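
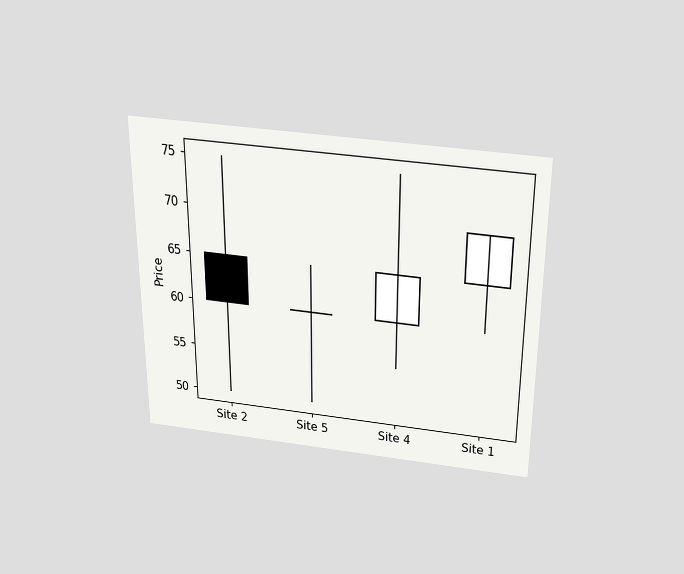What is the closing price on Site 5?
The chart is viewed slightly from above. The Site 5 candle closes at 60.

60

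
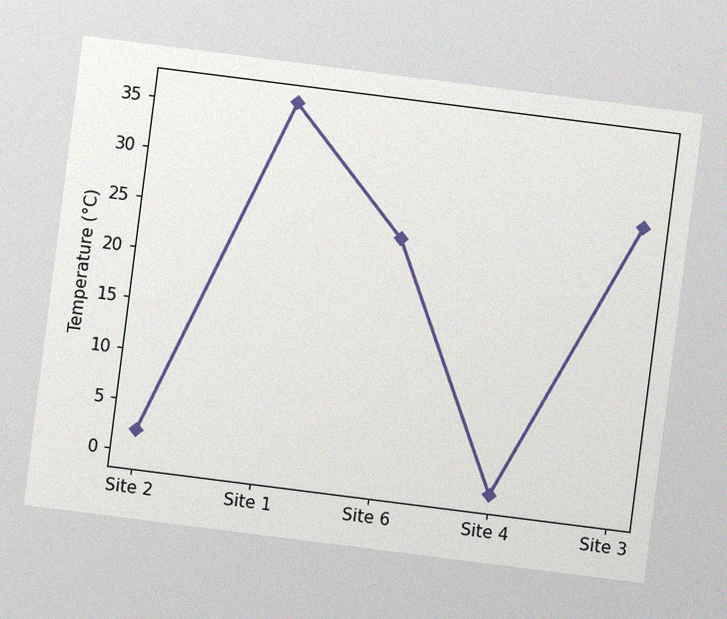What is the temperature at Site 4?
0°C

The chart is tilted about 7° clockwise, with some photo noise. At Site 4, the line is at 0°C.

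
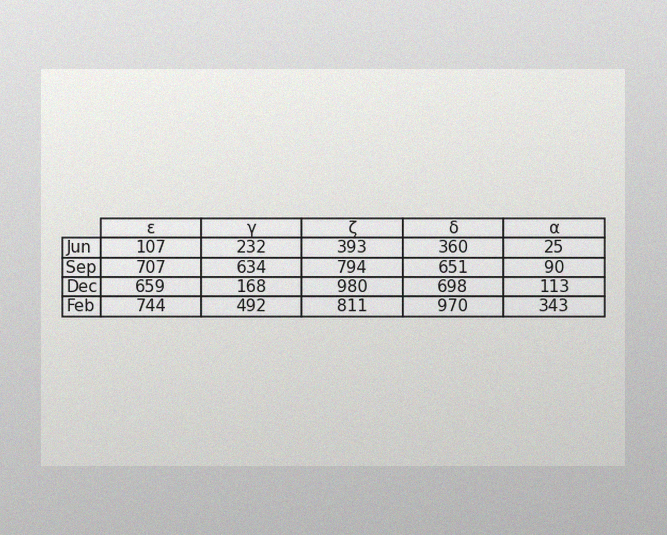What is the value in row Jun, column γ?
232

The image has some photo noise and uneven lighting. The (Jun, γ) cell reads 232.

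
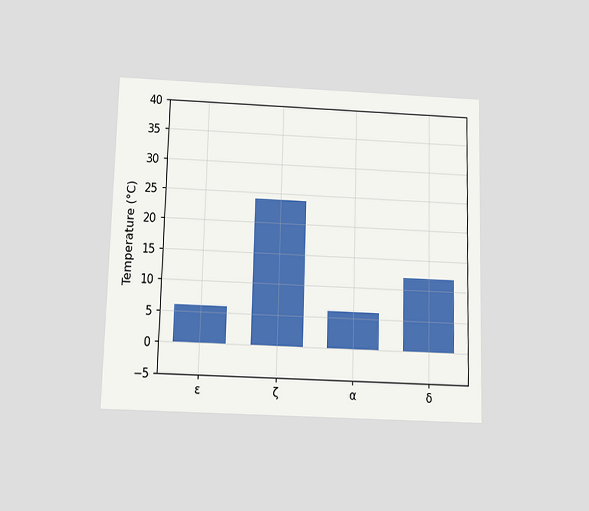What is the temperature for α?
The chart is viewed slightly from below. Reading along the chart's y-axis, the α bar reaches 6°C.

6°C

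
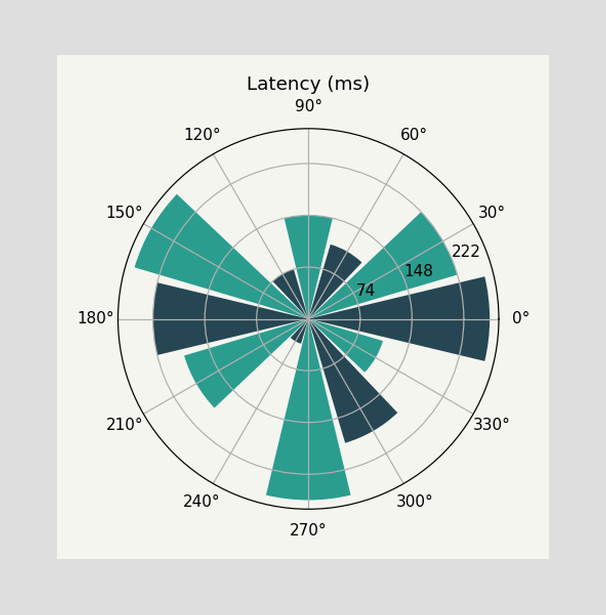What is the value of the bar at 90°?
The bar at 90° reaches 148ms on the radial axis.

148ms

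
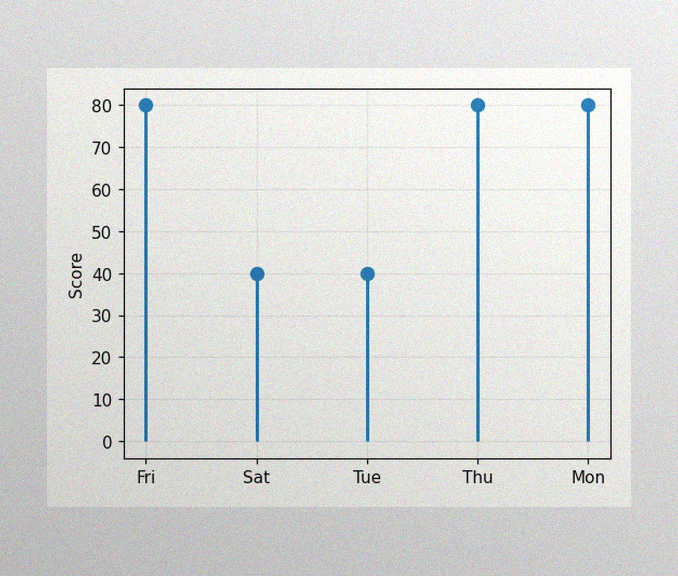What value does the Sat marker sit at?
40

The image has some photo noise and uneven lighting. The Sat marker sits at 40.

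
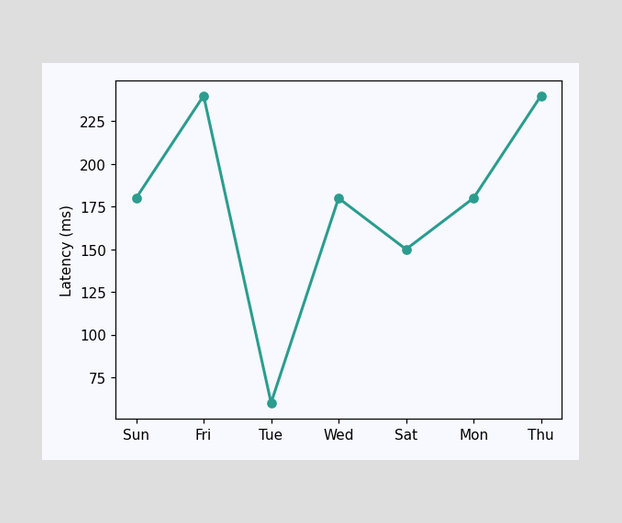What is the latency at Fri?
240ms

At Fri, the line is at 240ms.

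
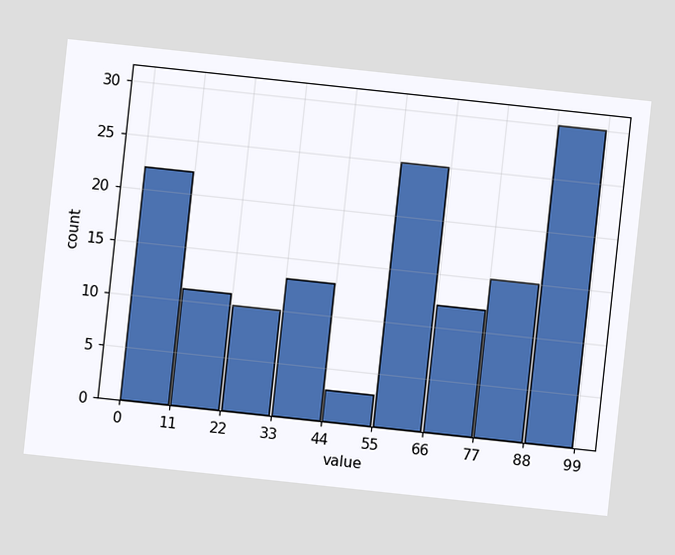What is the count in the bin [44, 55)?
The chart is tilted about 6° clockwise. The [44, 55) bin has height 3.

3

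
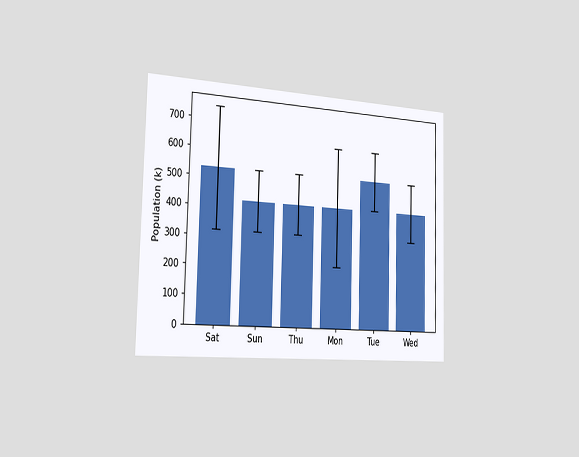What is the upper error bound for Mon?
636k

The chart is viewed slightly from the left. The Mon bar's upper whisker reaches 636k.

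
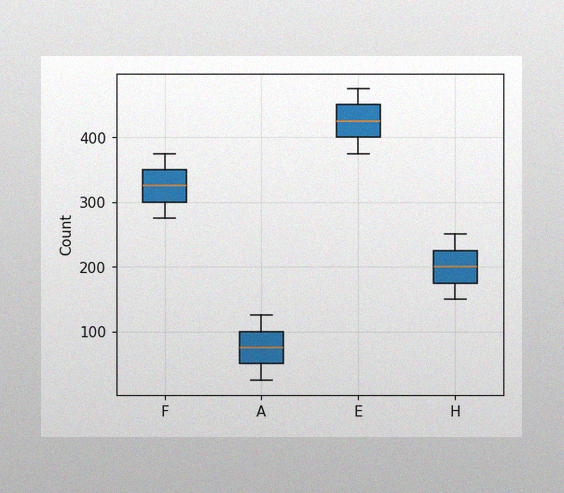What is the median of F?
325

The image has some photo noise and uneven lighting. The median line in the F box sits at 325.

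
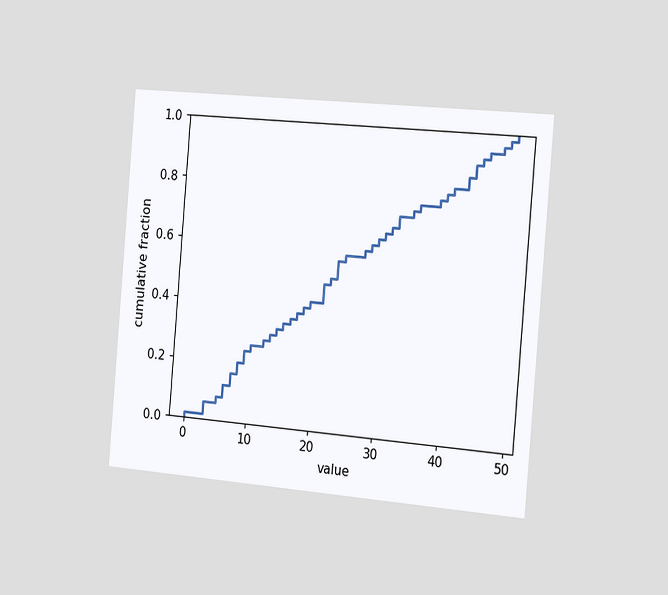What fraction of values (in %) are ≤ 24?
The chart is tilted about 5° clockwise and viewed slightly from the right. At x=24 the ECDF step is at 58%.

58%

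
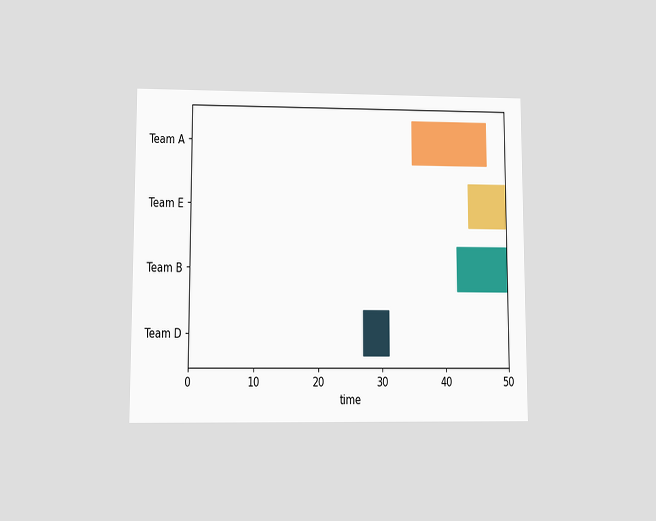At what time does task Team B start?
The chart is viewed at a slight angle. The Team B bar begins at t=42.

42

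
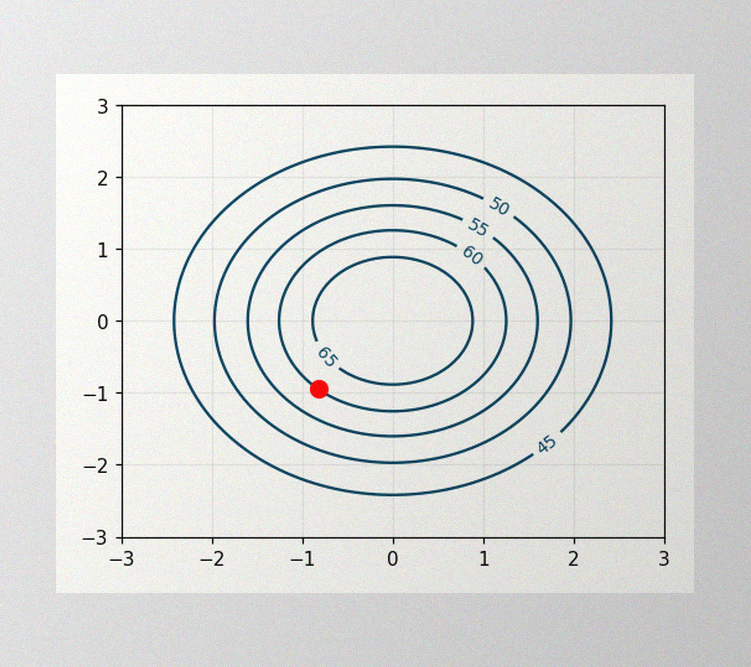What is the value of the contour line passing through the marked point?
60

The image has some photo noise and uneven lighting. The marked point sits on the contour labelled 60.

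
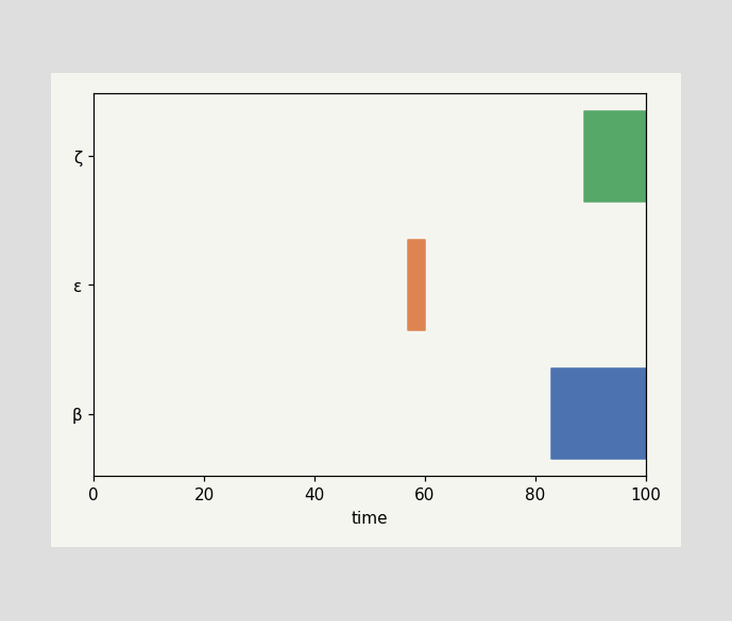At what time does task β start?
The β bar begins at t=83.

83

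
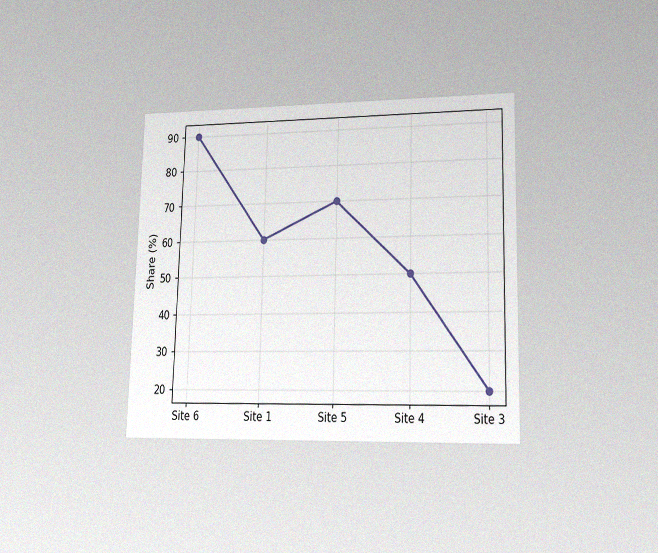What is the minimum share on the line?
20%

The chart is viewed at a slight angle, with some photo noise. The lowest point is at Site 3, and reading across to the y-axis gives 20%.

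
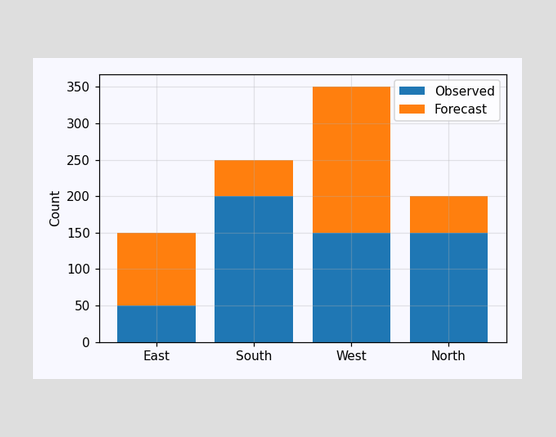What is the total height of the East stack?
150

The East stack's top reaches 150 on the y-axis.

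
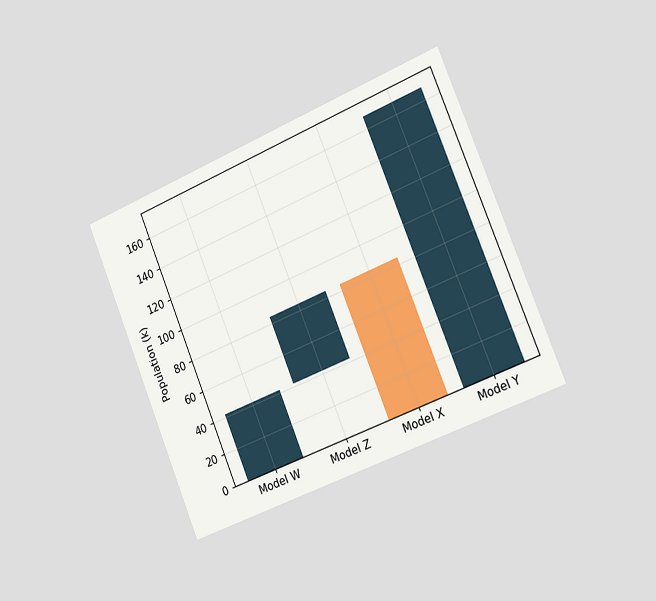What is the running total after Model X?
0k

The chart is tilted about 22° counter-clockwise and viewed slightly from the right. After Model X the running total reaches 0k.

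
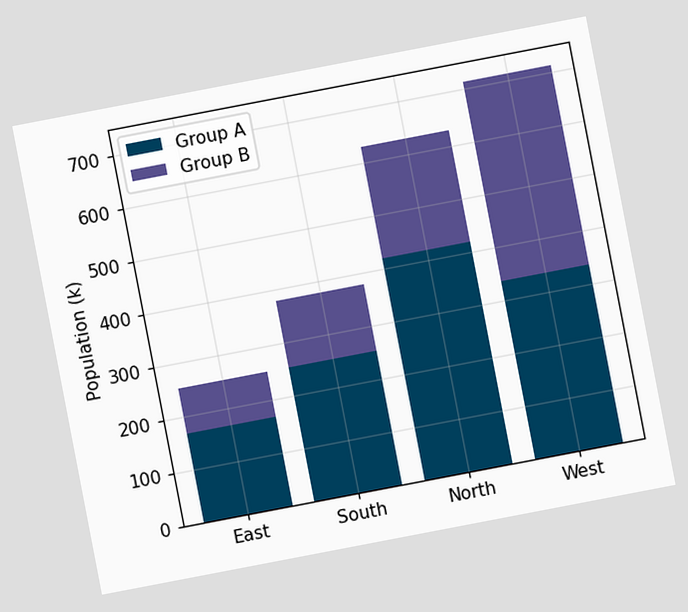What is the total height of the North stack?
630k

The chart is tilted about 11° counter-clockwise. The North stack's top reaches 630k on the y-axis.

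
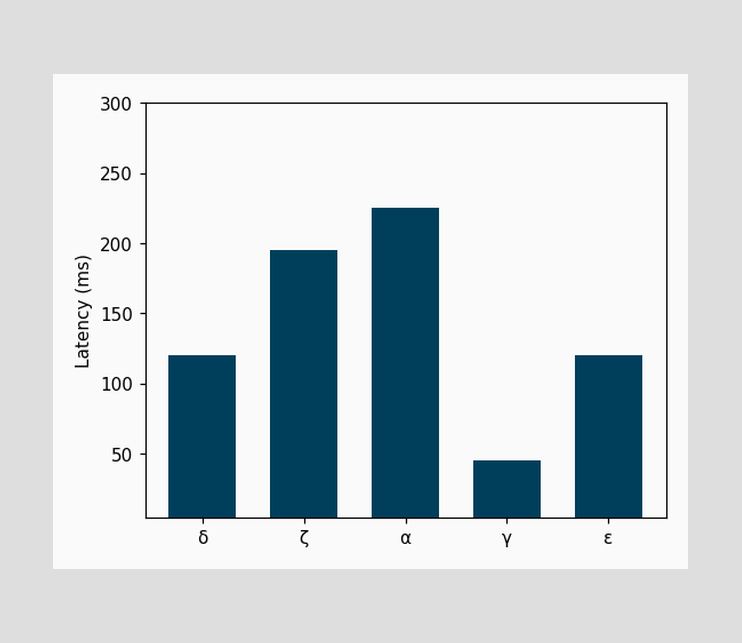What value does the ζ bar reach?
Reading along the chart's y-axis, the ζ bar reaches 195ms.

195ms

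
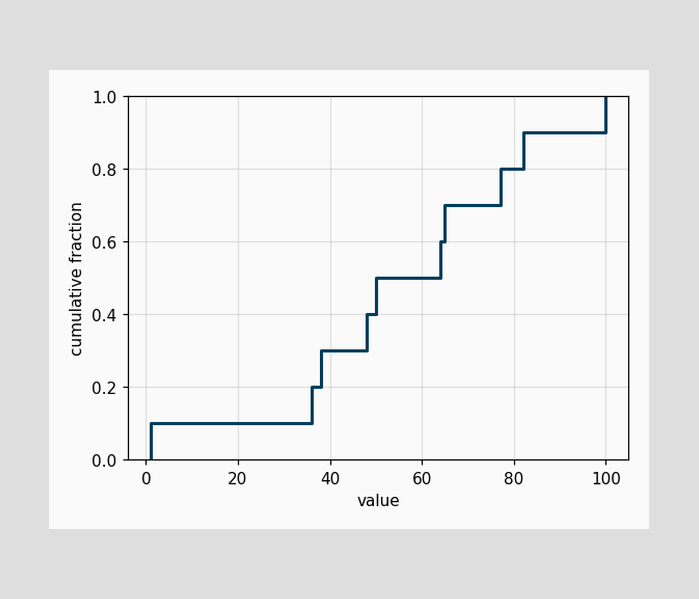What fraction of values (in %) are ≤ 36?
20%

At x=36 the ECDF step is at 20%.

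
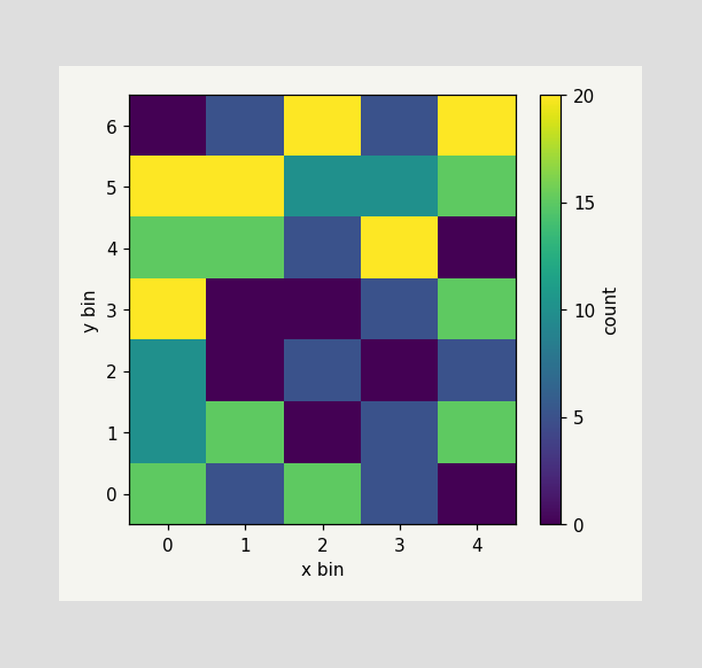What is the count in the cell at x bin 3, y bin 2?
0

Matching the cell (3, 2) against the colorbar gives 0.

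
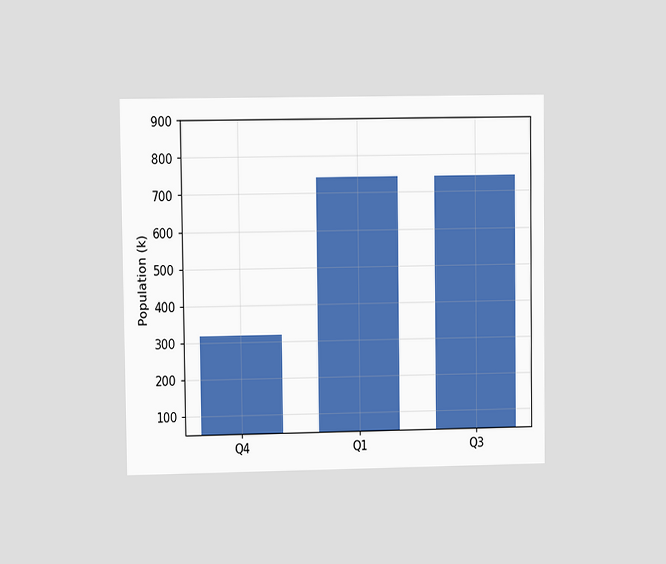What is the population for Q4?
318k

The chart is viewed at a slight angle. Reading along the chart's y-axis, the Q4 bar reaches 318k.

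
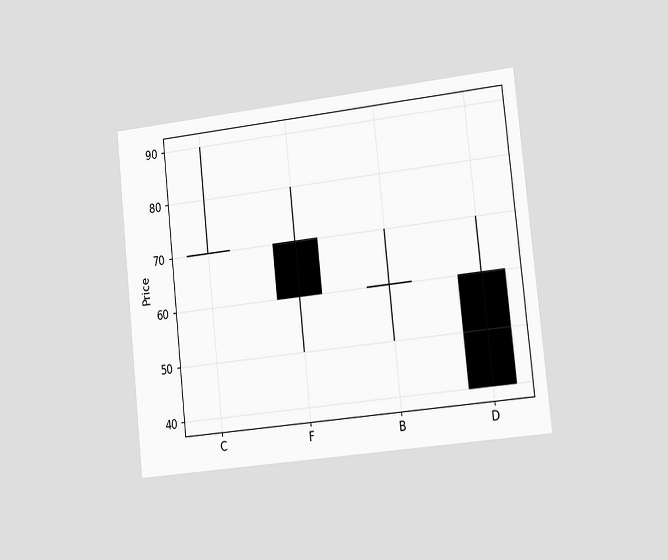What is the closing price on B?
The chart is tilted about 6° counter-clockwise and viewed slightly from the right. The B candle closes at 60.

60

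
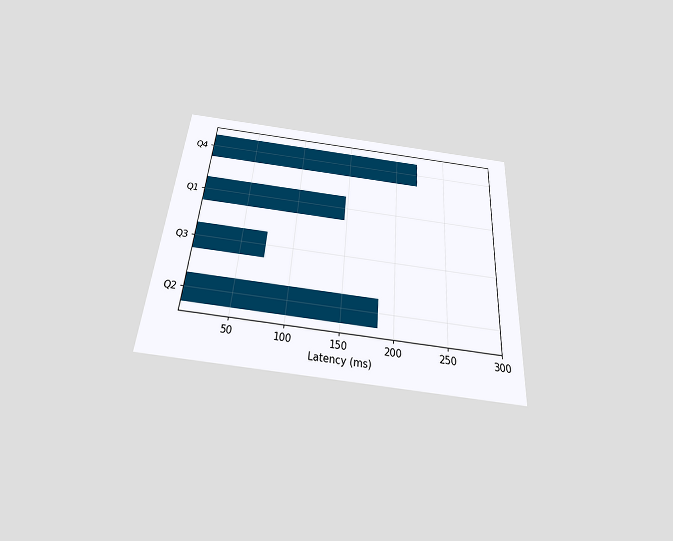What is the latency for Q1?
148ms

The chart is tilted about 4° clockwise and viewed slightly from below. Reading along the chart's x-axis, the Q1 bar reaches 148ms.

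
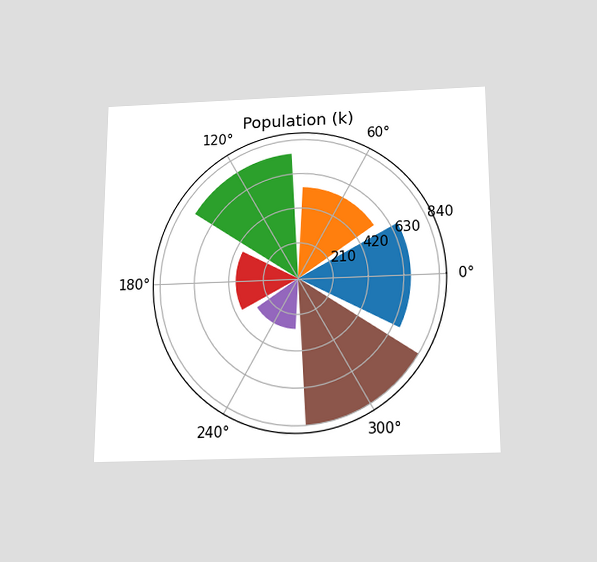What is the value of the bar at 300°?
The chart is viewed slightly from below. The bar at 300° reaches 840k on the radial axis.

840k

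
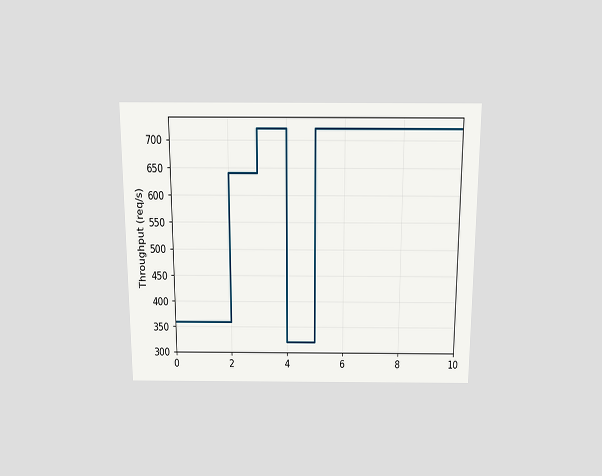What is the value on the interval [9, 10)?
The chart is viewed slightly from above. On [9, 10) the step sits at 720req/s.

720req/s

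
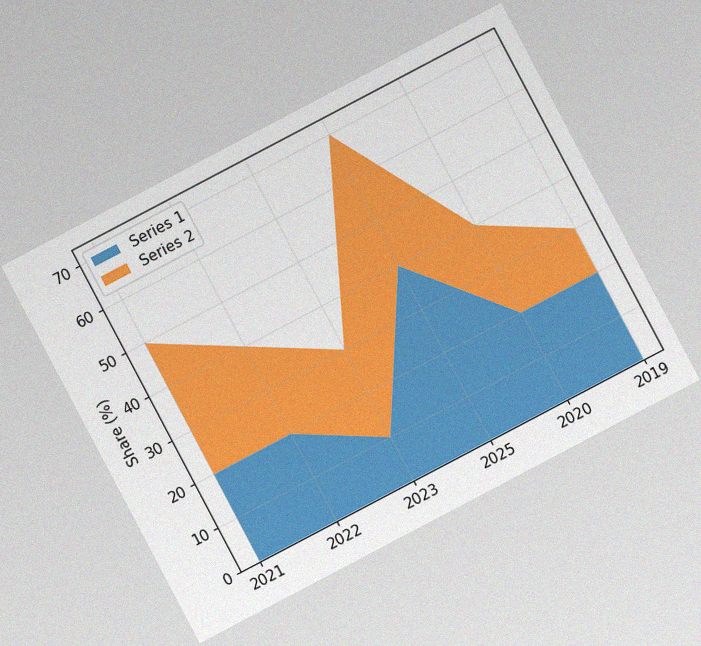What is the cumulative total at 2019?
30%

The chart is tilted about 28° counter-clockwise, with some photo noise. The stacked total at 2019 reaches 30%.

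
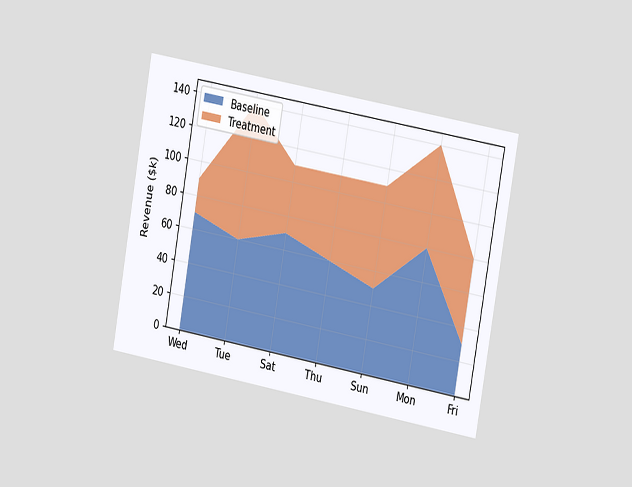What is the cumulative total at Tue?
$140k

The chart is tilted about 10° clockwise and viewed slightly from the right. The stacked total at Tue reaches $140k.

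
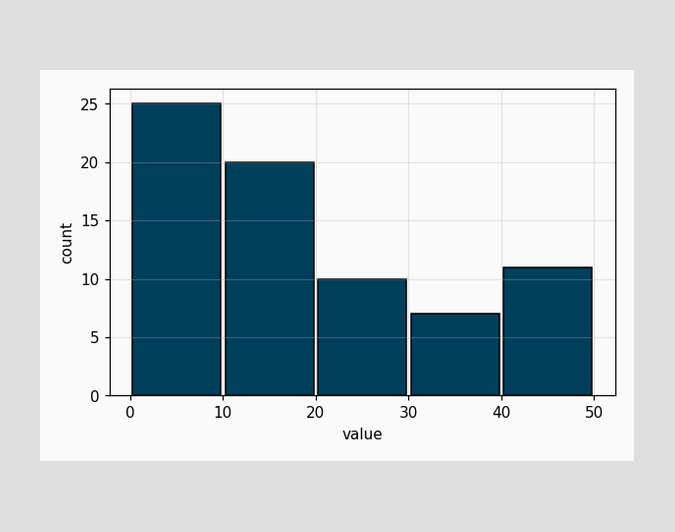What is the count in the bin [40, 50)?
The [40, 50) bin has height 11.

11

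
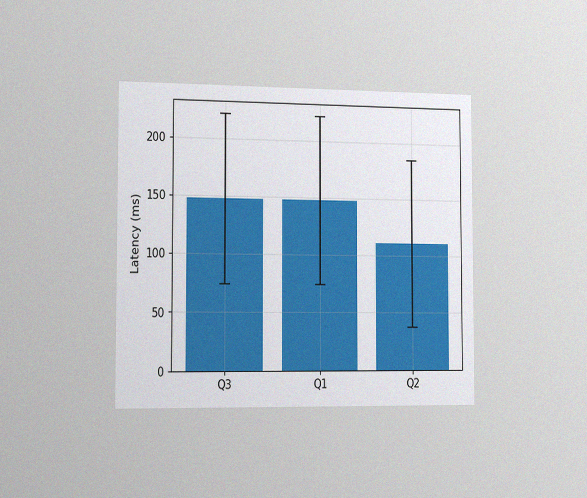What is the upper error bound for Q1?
222ms

The chart is viewed slightly from the left, with some photo noise. The Q1 bar's upper whisker reaches 222ms.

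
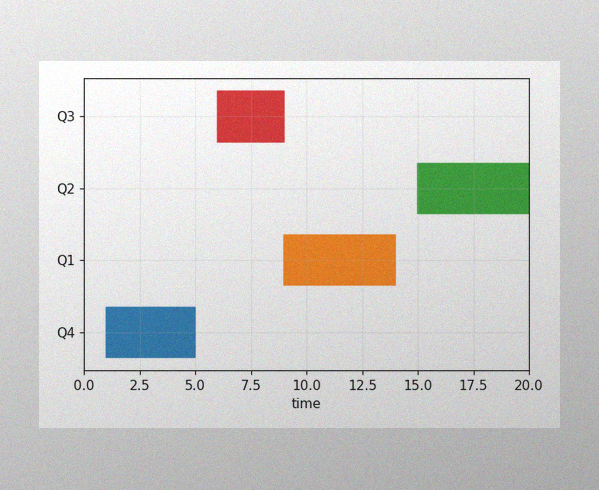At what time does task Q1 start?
The image has some photo noise and uneven lighting. The Q1 bar begins at t=9.

9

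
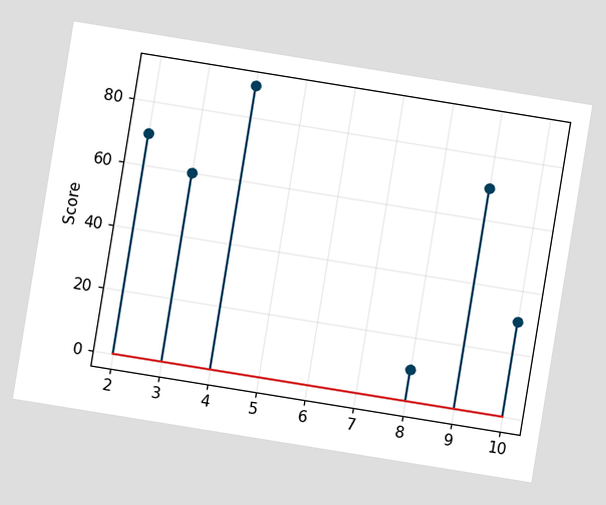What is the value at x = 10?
The chart is tilted about 9° clockwise. The stem at x=10 reaches 30.

30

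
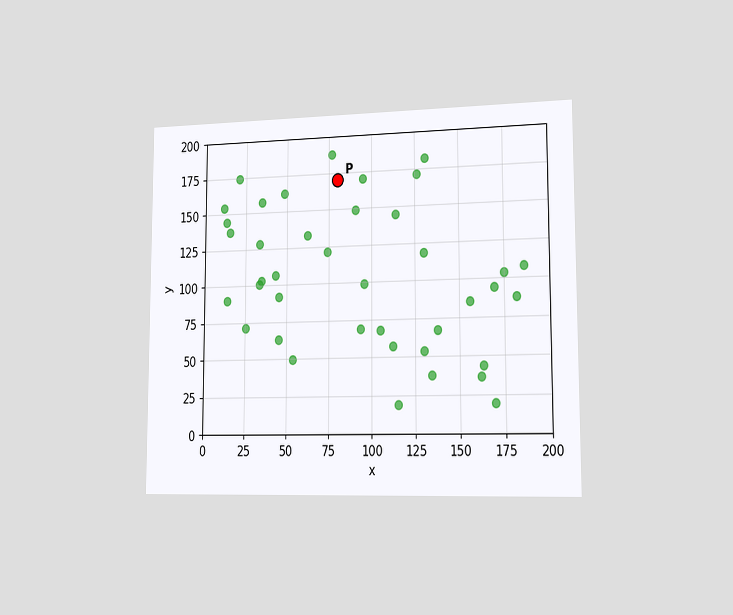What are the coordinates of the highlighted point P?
The chart is viewed slightly from the right. Following the gridlines from P to each axis, P sits at (80, 170).

(80, 170)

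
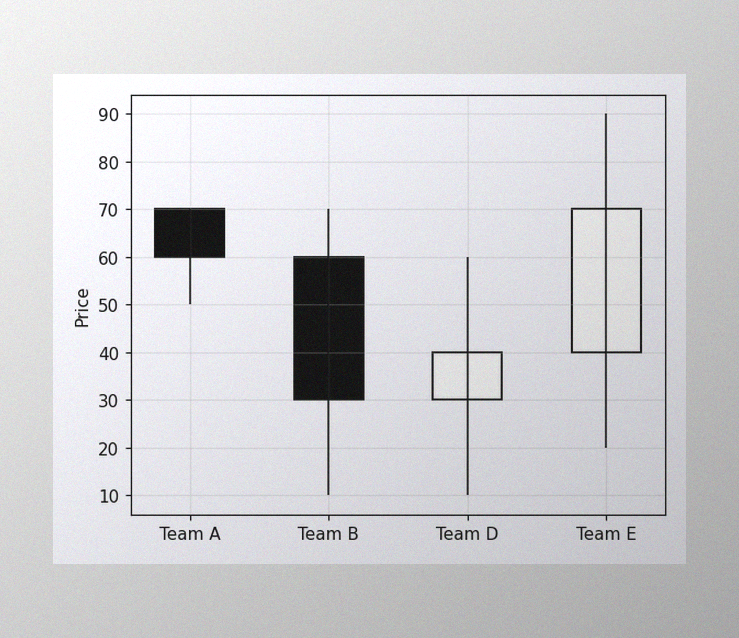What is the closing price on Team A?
60

The image has some photo noise and uneven lighting. The Team A candle closes at 60.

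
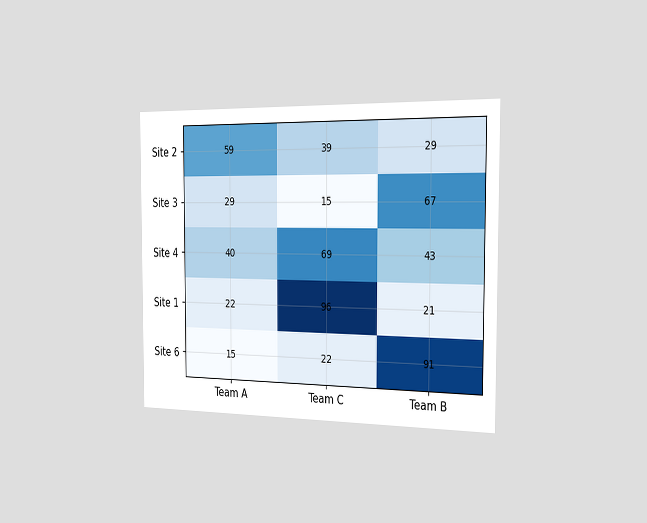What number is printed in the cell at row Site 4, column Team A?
40

The chart is viewed slightly from the right. The (Site 4, Team A) cell reads 40.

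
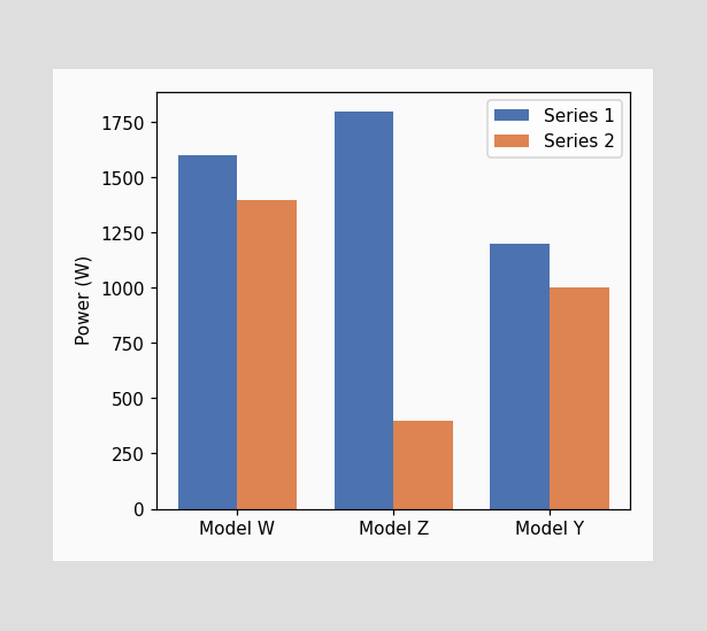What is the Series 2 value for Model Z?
The Series 2 bar at Model Z reaches 400W on the y-axis.

400W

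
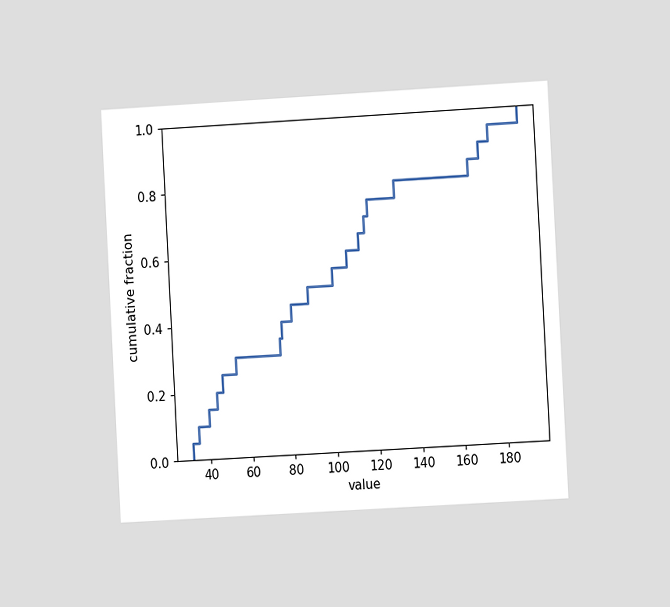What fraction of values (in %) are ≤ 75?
The chart is tilted about 3° counter-clockwise and viewed at a slight angle. At x=75 the ECDF step is at 35%.

35%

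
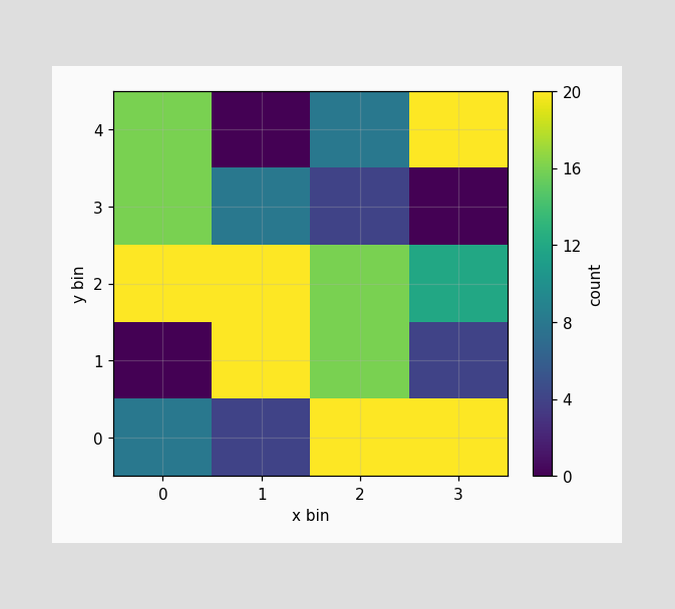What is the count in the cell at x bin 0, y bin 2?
20

Matching the cell (0, 2) against the colorbar gives 20.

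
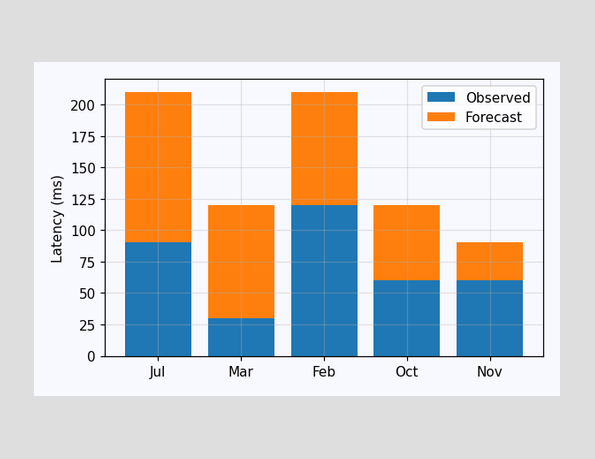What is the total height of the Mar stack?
120ms

The Mar stack's top reaches 120ms on the y-axis.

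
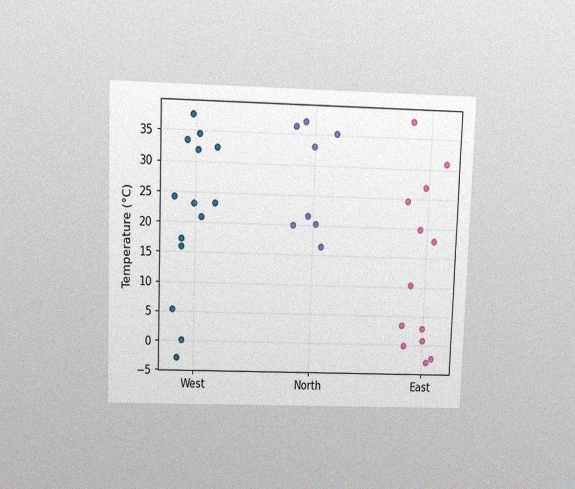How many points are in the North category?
8

The chart is viewed at a slight angle, with some photo noise. Counting the markers in the North column gives 8.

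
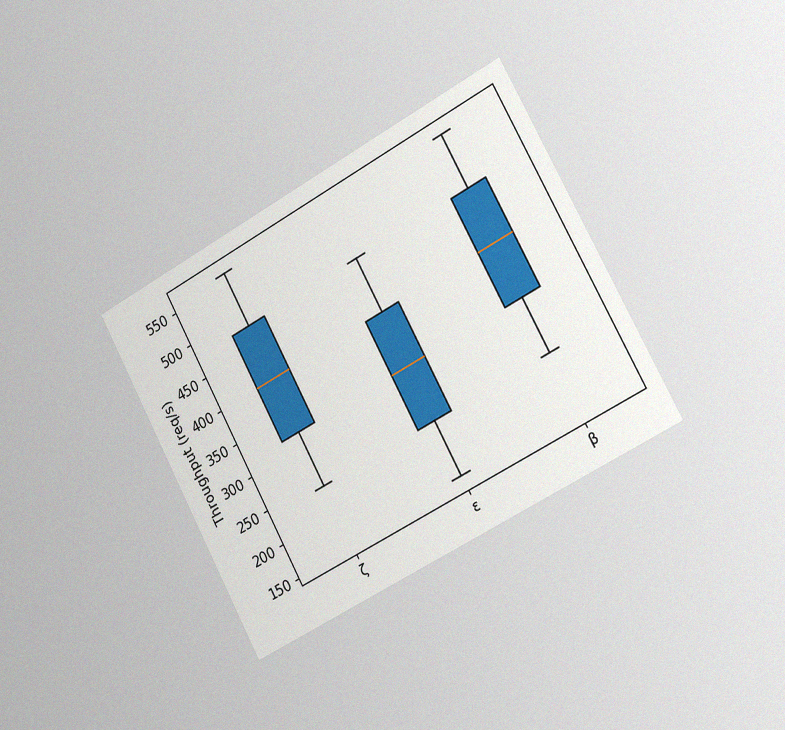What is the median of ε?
320req/s

The chart is tilted about 28° counter-clockwise and viewed slightly from the right, with some photo noise. The median line in the ε box sits at 320req/s.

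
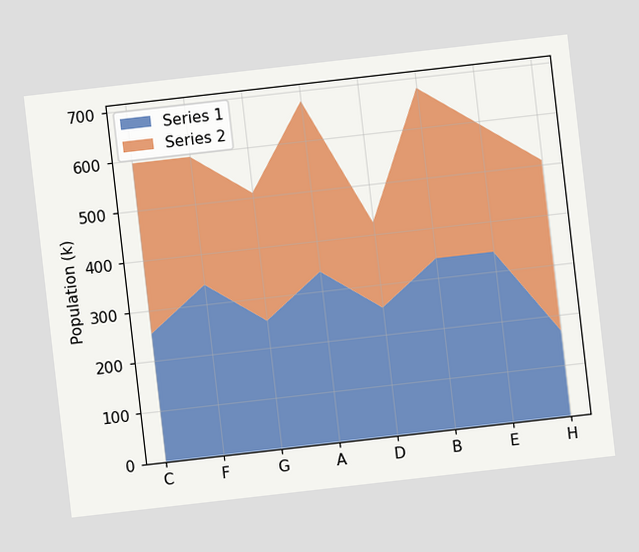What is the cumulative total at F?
595k

The chart is tilted about 6° counter-clockwise. The stacked total at F reaches 595k.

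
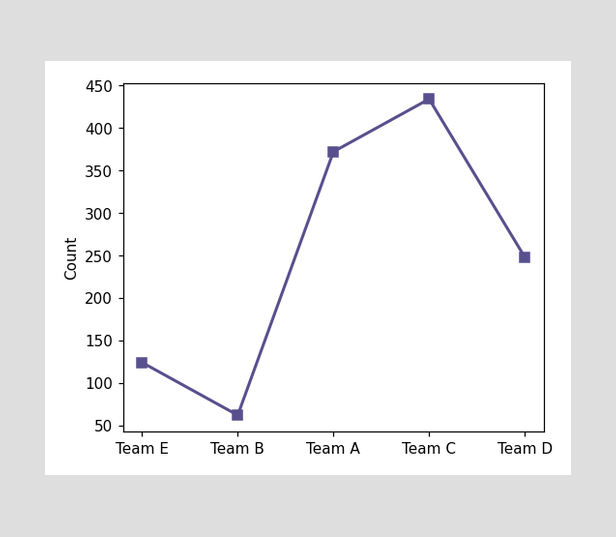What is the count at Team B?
At Team B, the line is at 62.

62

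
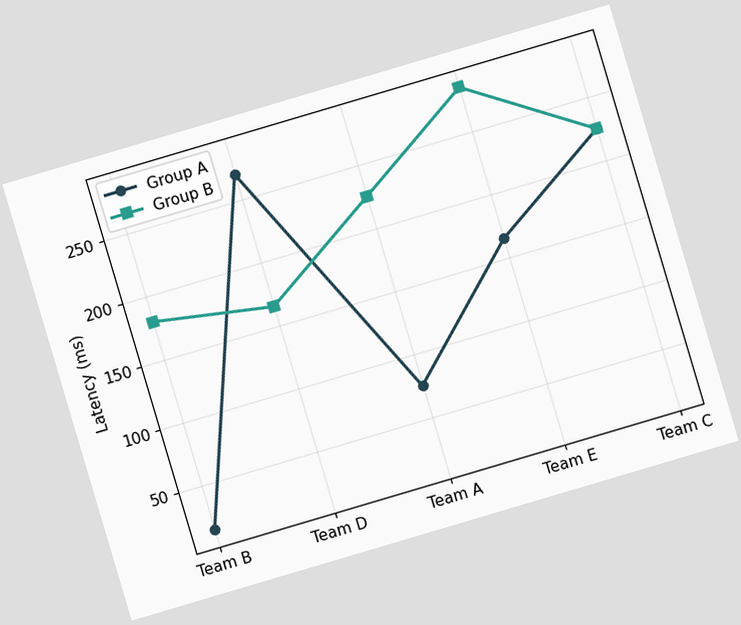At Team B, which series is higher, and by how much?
The chart is tilted about 17° counter-clockwise. At Team B, Group B sits above the other line by 165ms.

Group B, by 165ms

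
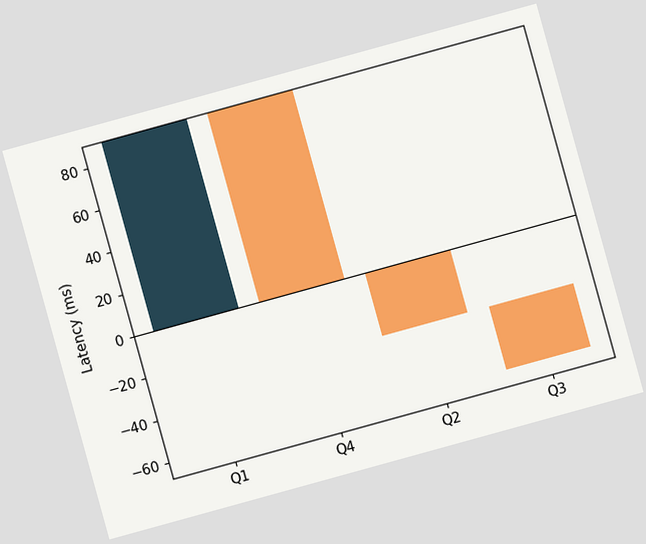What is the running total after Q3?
-60ms

The chart is tilted about 15° counter-clockwise. After Q3 the running total reaches -60ms.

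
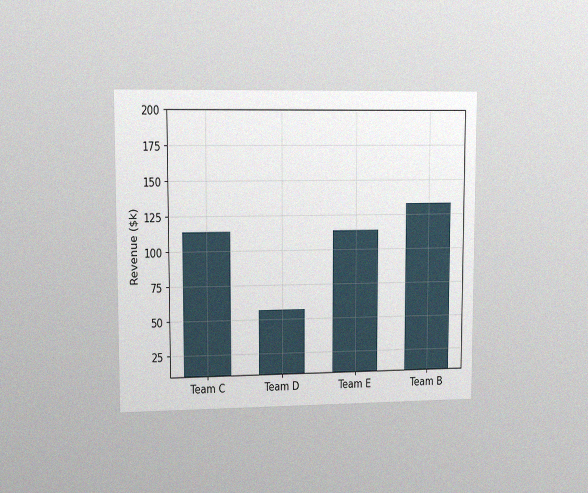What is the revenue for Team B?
$133k

The chart is viewed at a slight angle, with some photo noise. Reading along the chart's y-axis, the Team B bar reaches $133k.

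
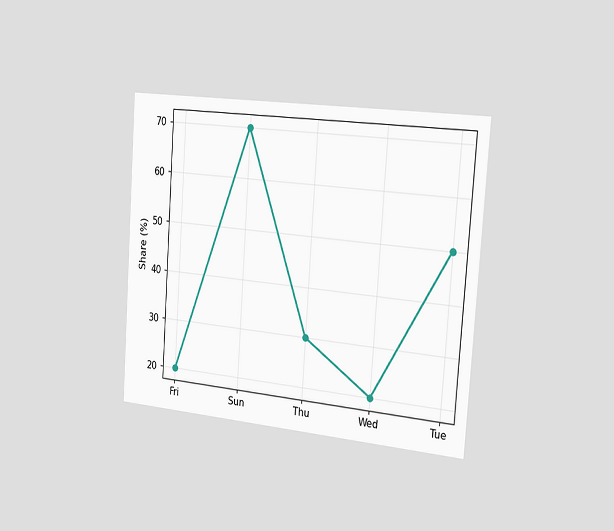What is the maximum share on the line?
70%

The chart is tilted about 4° clockwise and viewed slightly from the right. The highest point is at Sun, and reading across to the y-axis gives 70%.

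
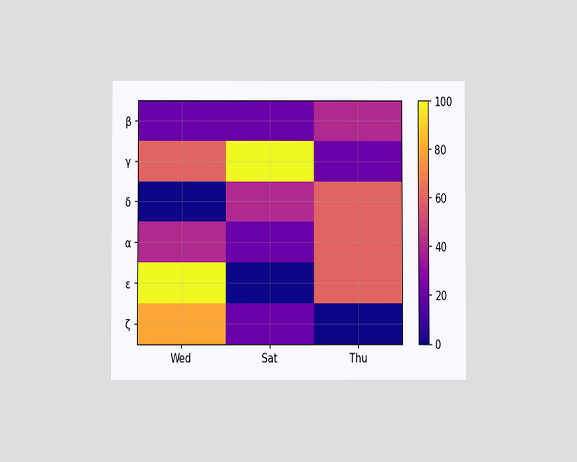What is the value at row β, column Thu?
40

The chart is viewed at a slight angle. Matching cell (β, Thu) against the colorbar gives 40.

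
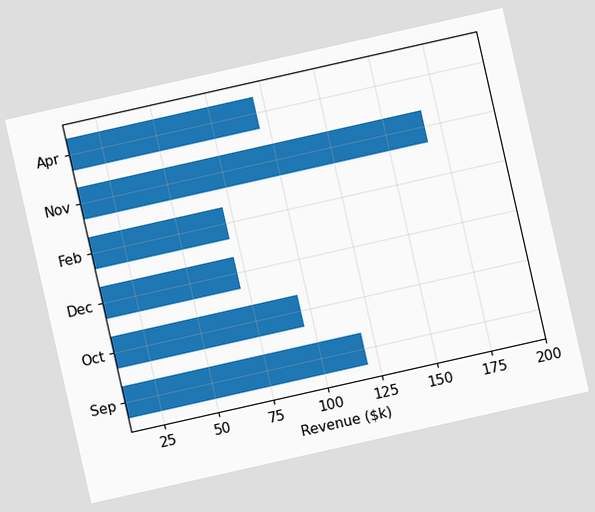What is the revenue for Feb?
The chart is tilted about 13° counter-clockwise. Reading along the chart's x-axis, the Feb bar reaches $72k.

$72k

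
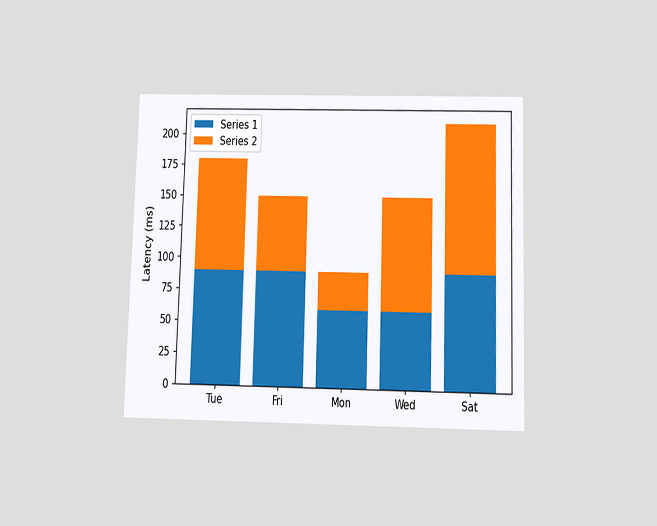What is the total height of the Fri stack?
150ms

The chart is viewed slightly from below. The Fri stack's top reaches 150ms on the y-axis.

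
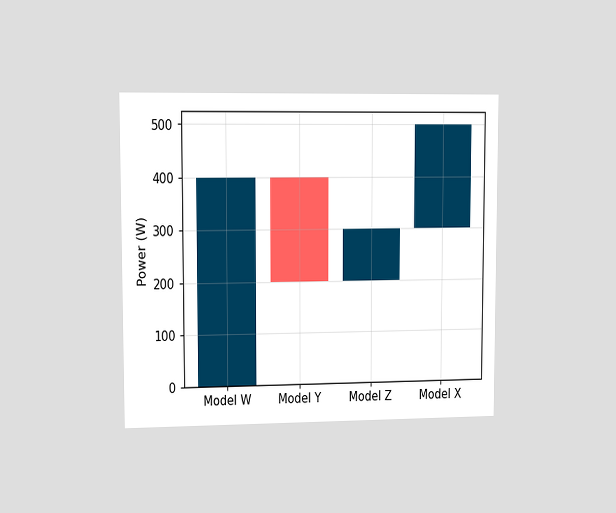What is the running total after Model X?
500W

The chart is viewed slightly from the left. After Model X the running total reaches 500W.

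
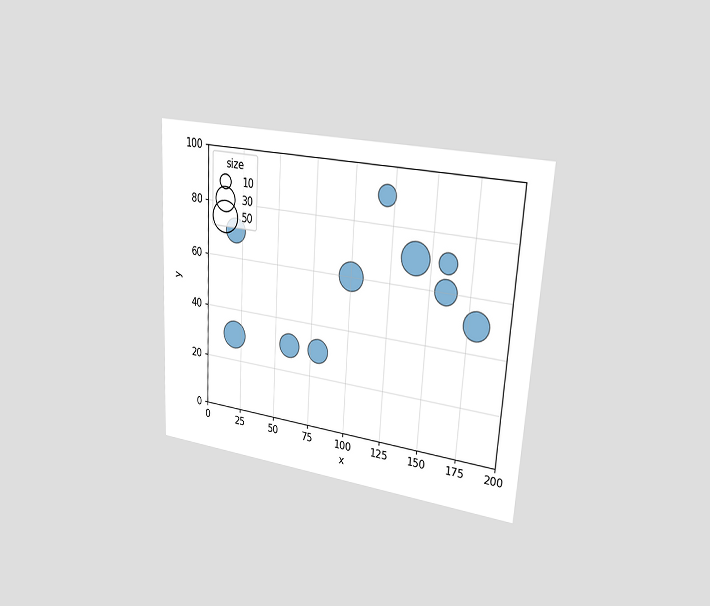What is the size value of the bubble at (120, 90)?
20

The chart is tilted about 3° clockwise and viewed slightly from the right. Matching the bubble at (120, 90) against the size legend gives 20.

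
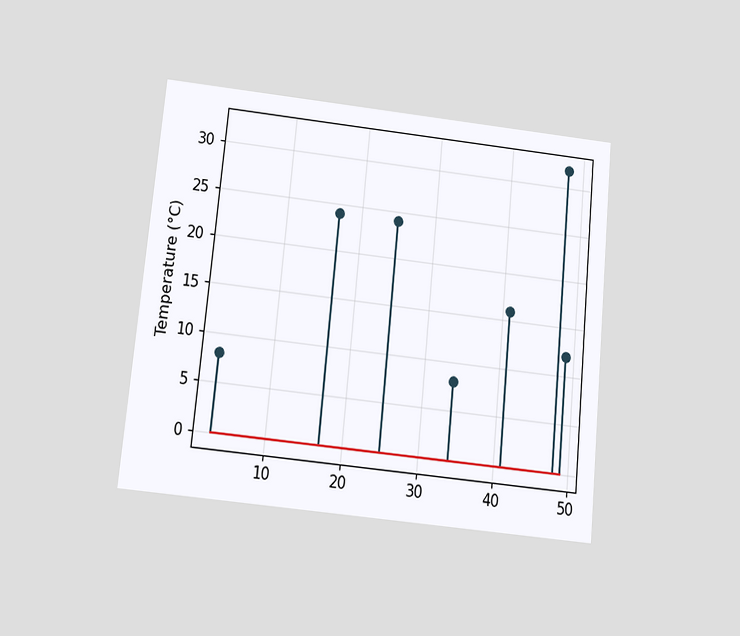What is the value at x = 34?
The chart is tilted about 6° clockwise and viewed slightly from below. The stem at x=34 reaches 8°C.

8°C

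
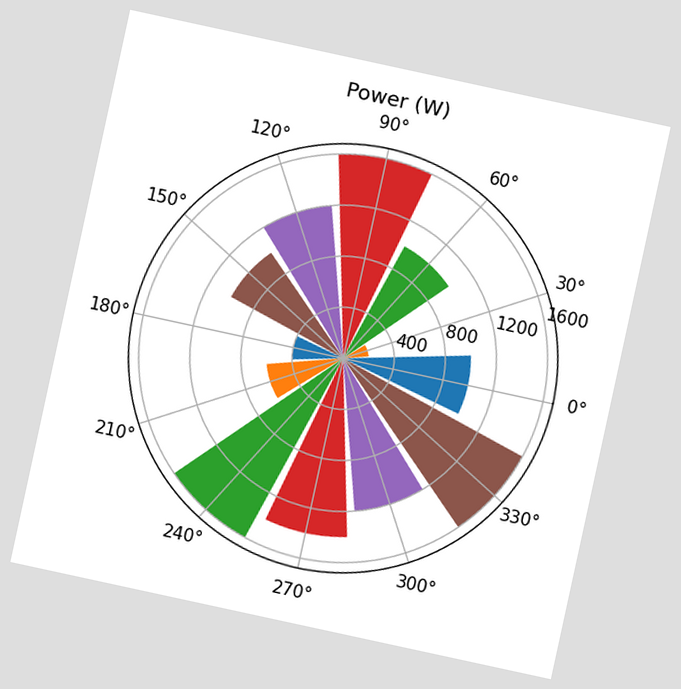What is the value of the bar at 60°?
The chart is tilted about 12° clockwise. The bar at 60° reaches 1000W on the radial axis.

1000W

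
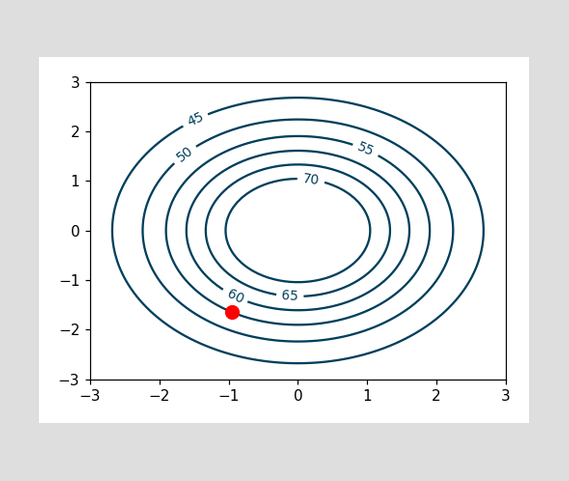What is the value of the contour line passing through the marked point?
The marked point sits on the contour labelled 55.

55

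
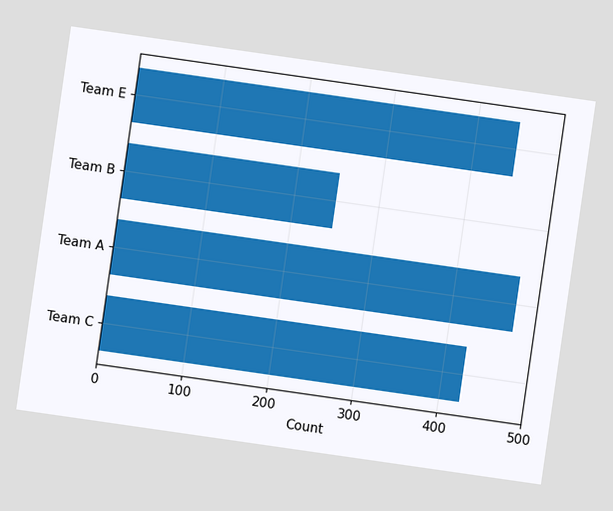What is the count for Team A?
The chart is tilted about 8° clockwise. Reading along the chart's x-axis, the Team A bar reaches 475.

475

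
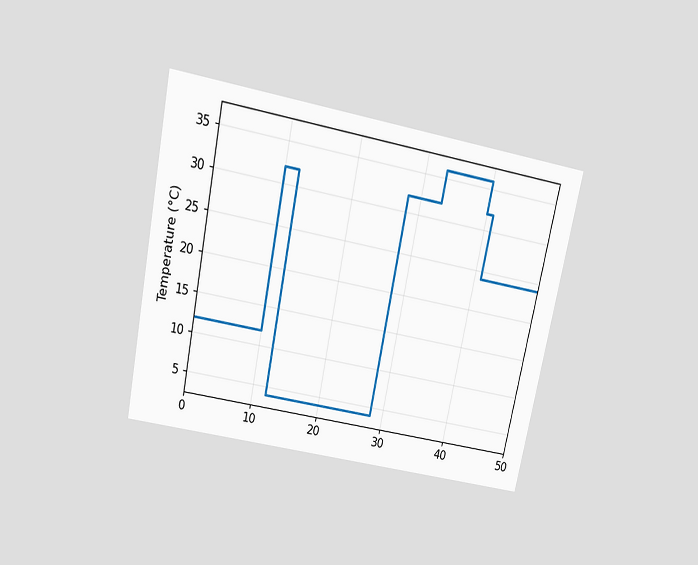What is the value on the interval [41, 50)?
The chart is tilted about 12° clockwise and viewed slightly from above. On [41, 50) the step sits at 24°C.

24°C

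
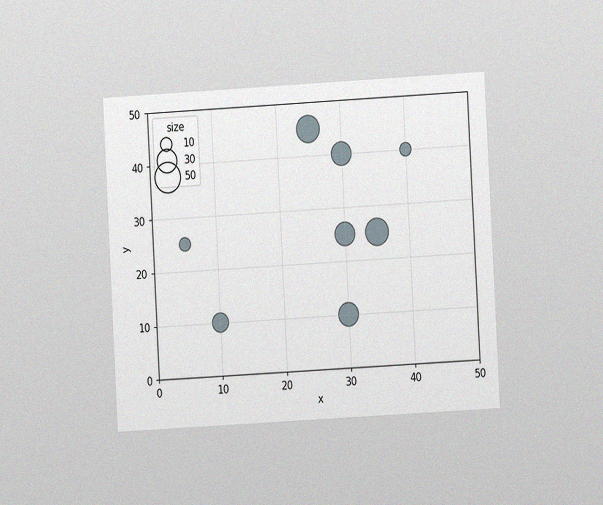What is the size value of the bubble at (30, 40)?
The chart is tilted about 3° counter-clockwise and viewed at a slight angle, with some photo noise. Matching the bubble at (30, 40) against the size legend gives 30.

30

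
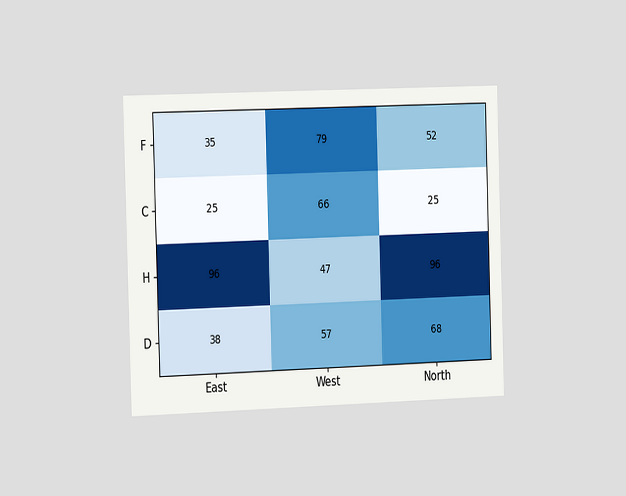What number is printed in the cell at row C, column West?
66

The chart is viewed slightly from the left. The (C, West) cell reads 66.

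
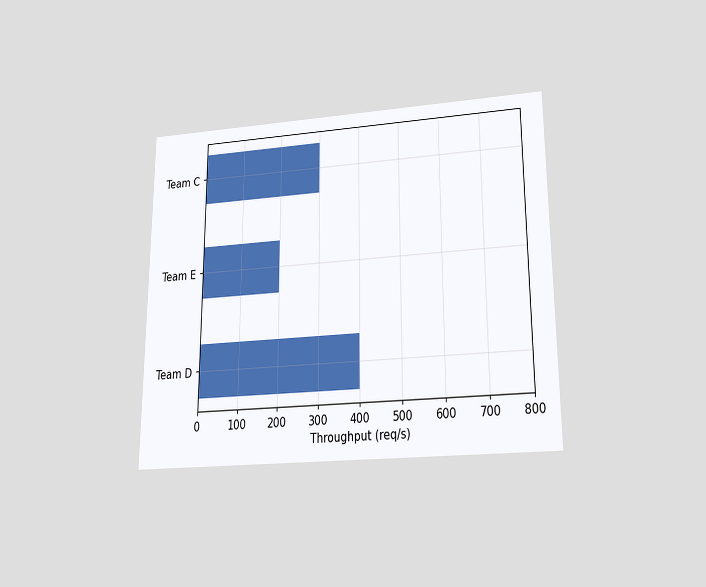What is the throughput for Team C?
The chart is viewed slightly from below. Reading along the chart's x-axis, the Team C bar reaches 300req/s.

300req/s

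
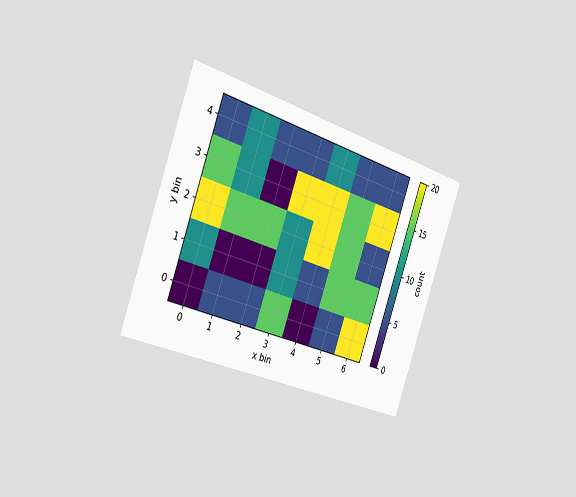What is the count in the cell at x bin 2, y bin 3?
0

The chart is tilted about 20° clockwise and viewed slightly from the left. Matching the cell (2, 3) against the colorbar gives 0.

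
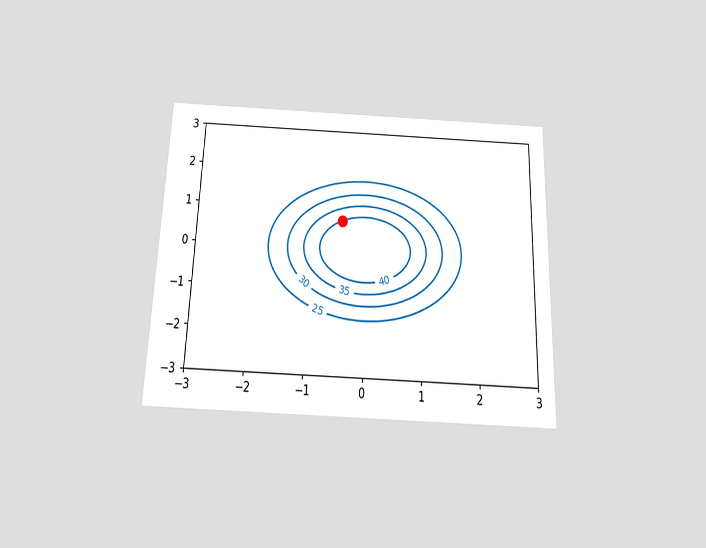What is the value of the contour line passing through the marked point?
40

The chart is tilted about 2° clockwise and viewed slightly from below. The marked point sits on the contour labelled 40.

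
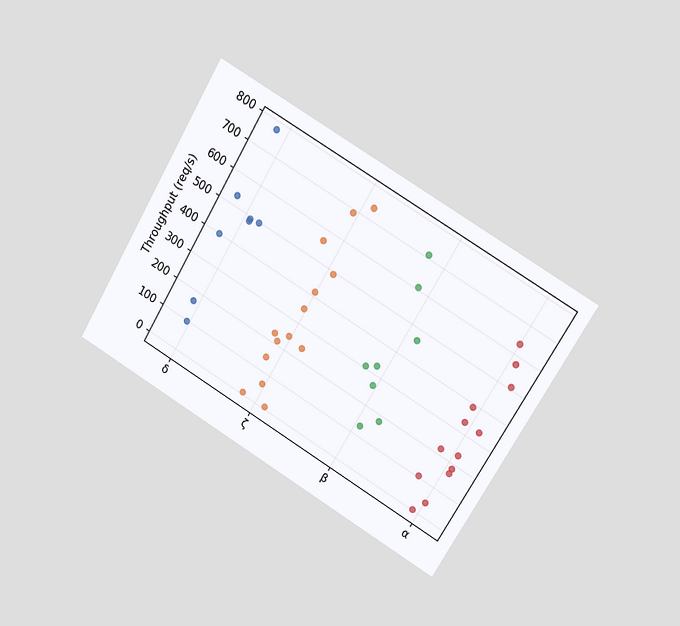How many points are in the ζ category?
The chart is tilted about 31° clockwise and viewed at a slight angle. Counting the markers in the ζ column gives 14.

14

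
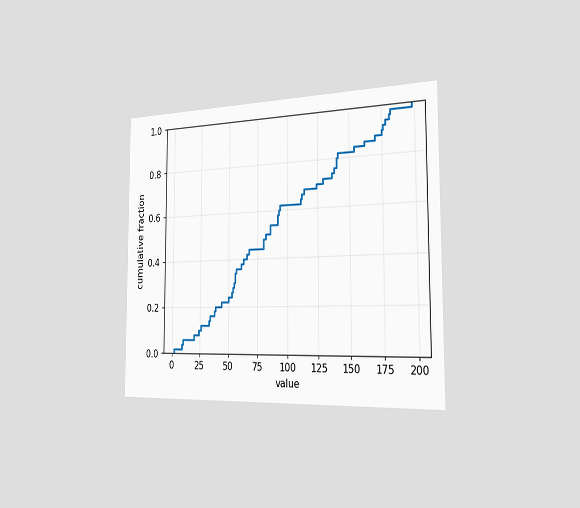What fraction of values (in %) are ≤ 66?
The chart is viewed slightly from the right. At x=66 the ECDF step is at 42%.

42%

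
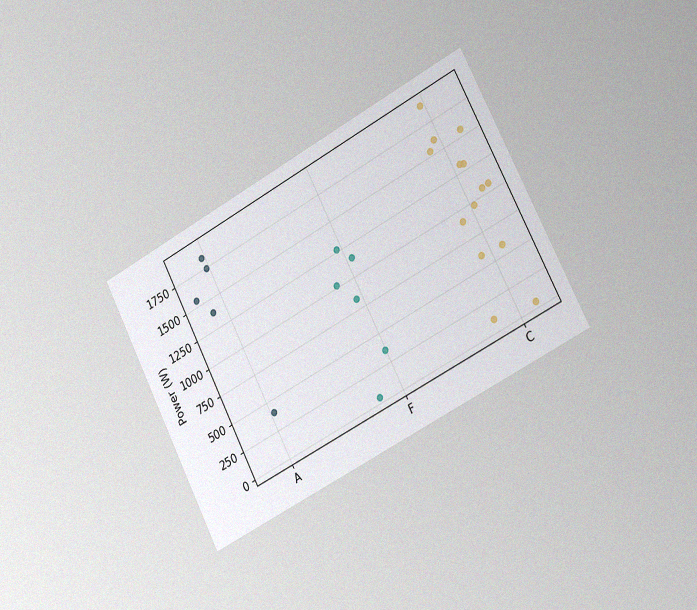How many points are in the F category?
The chart is tilted about 27° counter-clockwise and viewed slightly from the right, with some photo noise. Counting the markers in the F column gives 6.

6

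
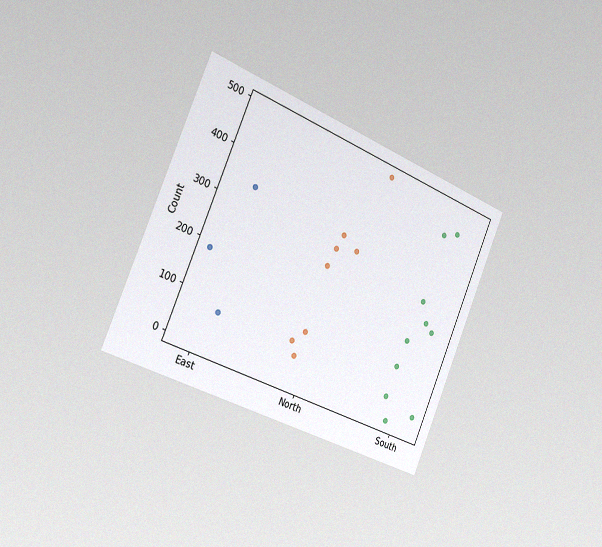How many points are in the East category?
3

The chart is tilted about 23° clockwise and viewed slightly from the left, with some photo noise. Counting the markers in the East column gives 3.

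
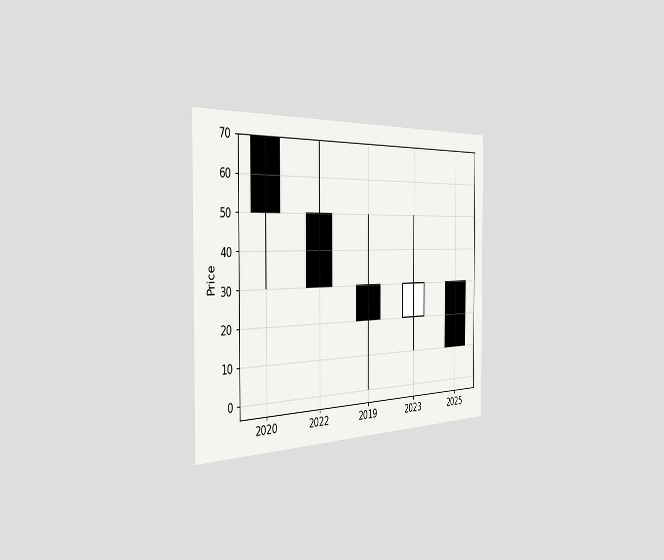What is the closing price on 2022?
30

The chart is viewed slightly from the left. The 2022 candle closes at 30.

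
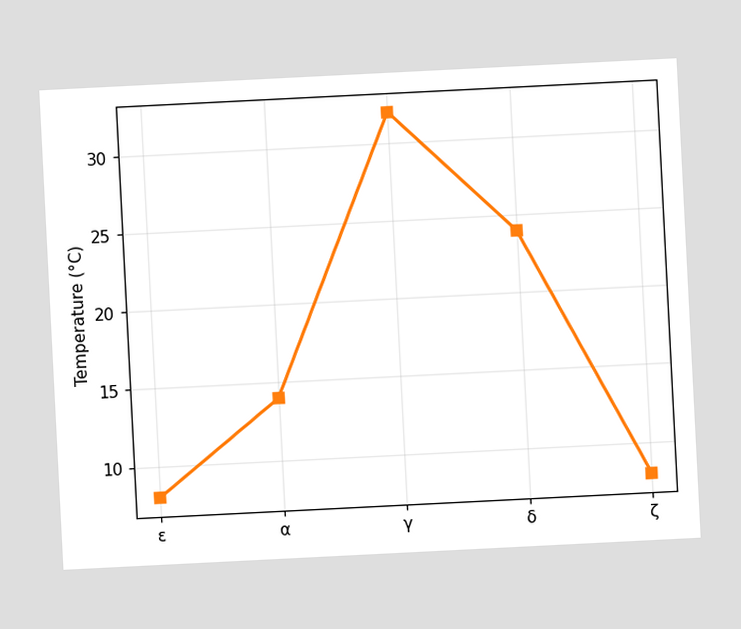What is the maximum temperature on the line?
32°C

The chart is tilted about 3° counter-clockwise. The highest point is at γ, and reading across to the y-axis gives 32°C.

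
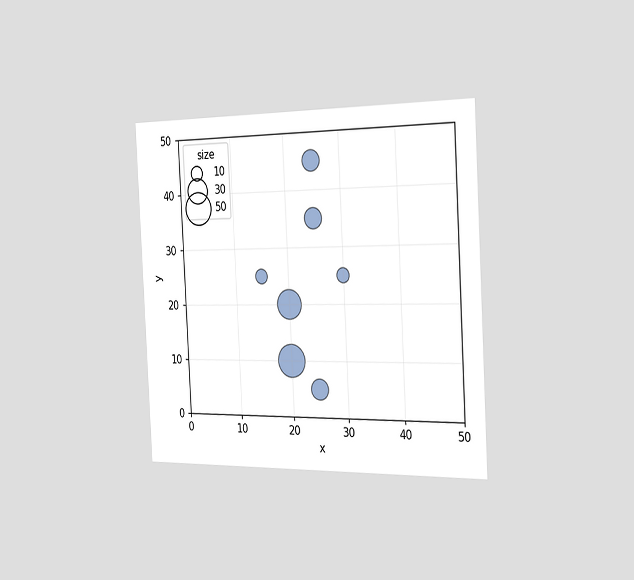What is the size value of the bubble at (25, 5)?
The chart is tilted about 3° counter-clockwise and viewed slightly from the right. Matching the bubble at (25, 5) against the size legend gives 20.

20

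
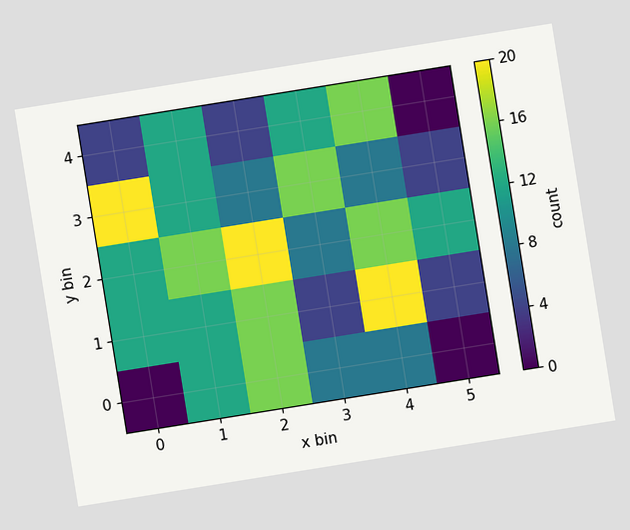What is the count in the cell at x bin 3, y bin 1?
The chart is tilted about 9° counter-clockwise. Matching the cell (3, 1) against the colorbar gives 4.

4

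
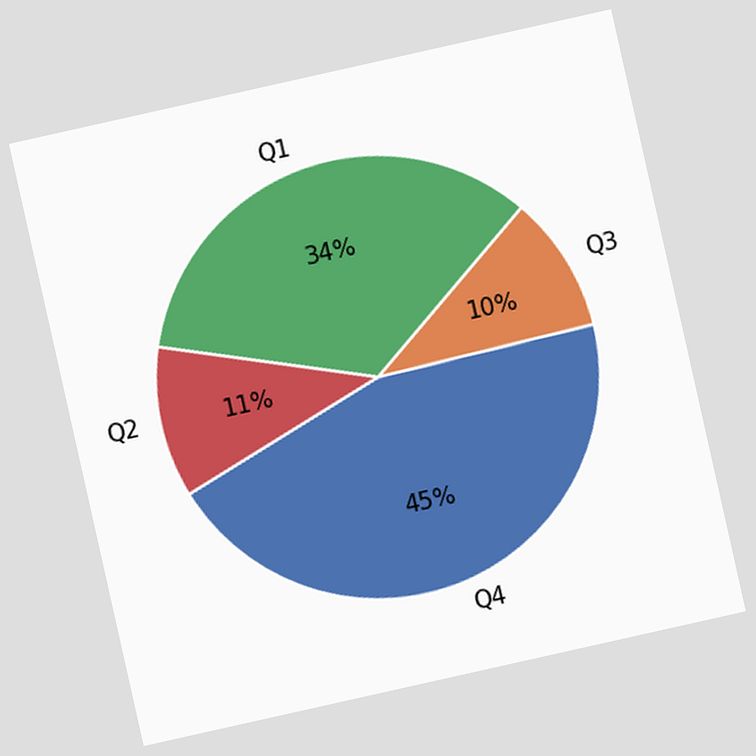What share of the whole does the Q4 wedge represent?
The chart is tilted about 13° counter-clockwise. The Q4 slice takes up 45% of the pie.

45%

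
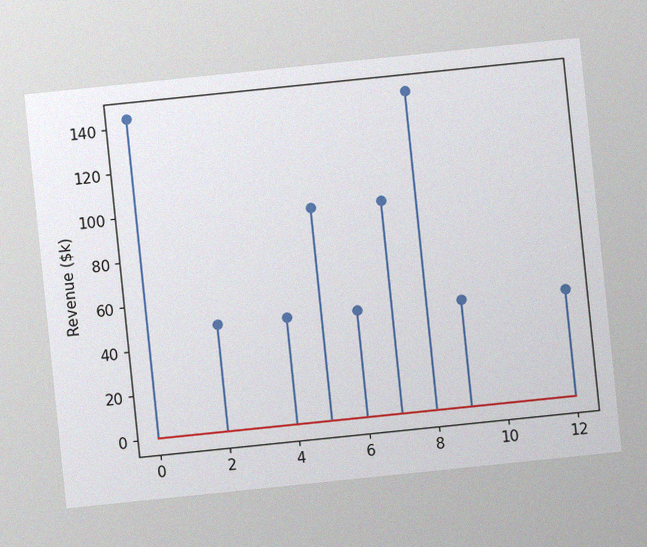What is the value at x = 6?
$48k

The chart is tilted about 6° counter-clockwise, with some photo noise. The stem at x=6 reaches $48k.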